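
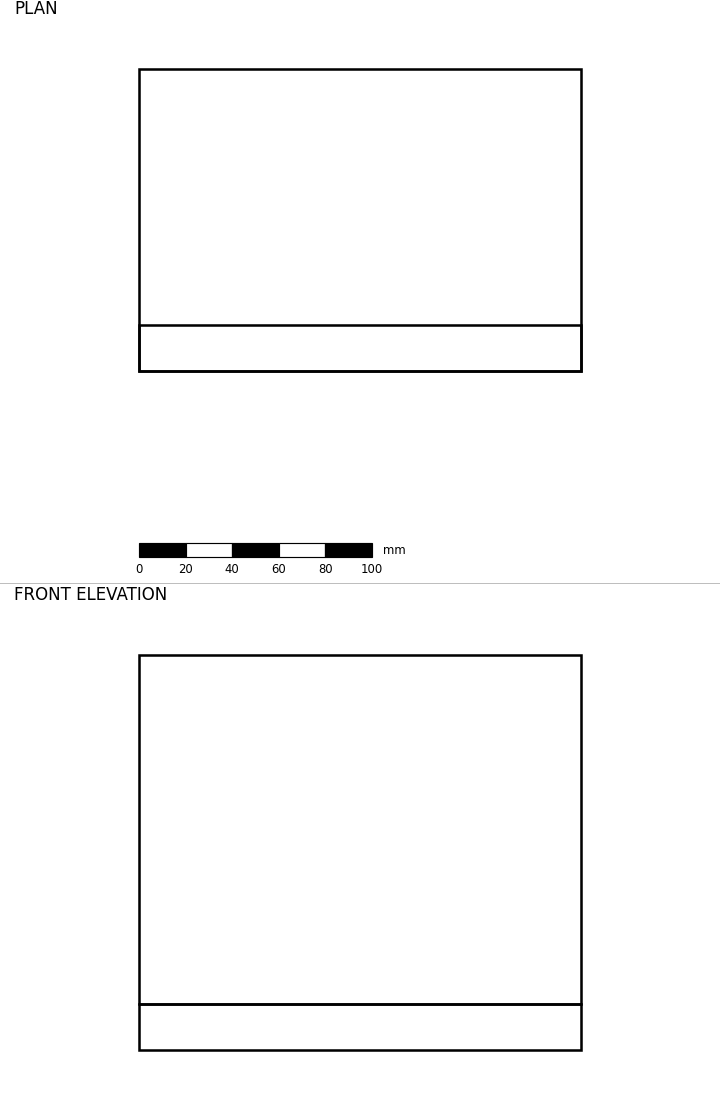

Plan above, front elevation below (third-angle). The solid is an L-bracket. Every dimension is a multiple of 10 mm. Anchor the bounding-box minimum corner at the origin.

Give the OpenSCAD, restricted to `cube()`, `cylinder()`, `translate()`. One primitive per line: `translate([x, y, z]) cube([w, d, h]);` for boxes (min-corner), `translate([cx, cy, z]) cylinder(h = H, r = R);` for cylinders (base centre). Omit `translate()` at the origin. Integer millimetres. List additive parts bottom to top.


cube([190, 130, 20]);
translate([0, 0, 20]) cube([190, 20, 150]);


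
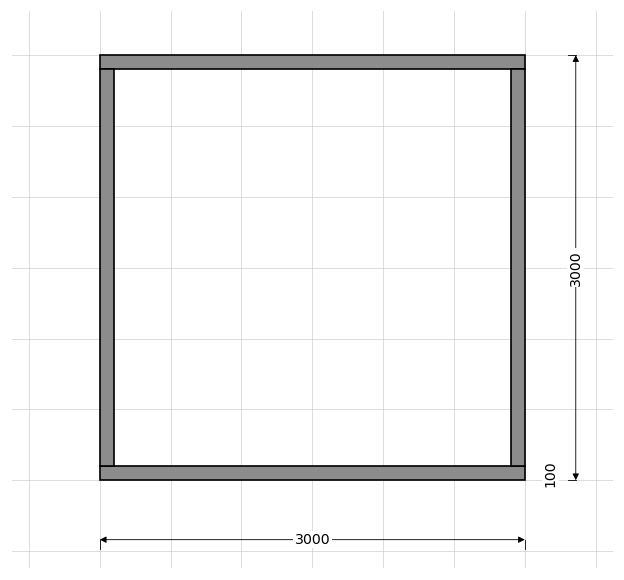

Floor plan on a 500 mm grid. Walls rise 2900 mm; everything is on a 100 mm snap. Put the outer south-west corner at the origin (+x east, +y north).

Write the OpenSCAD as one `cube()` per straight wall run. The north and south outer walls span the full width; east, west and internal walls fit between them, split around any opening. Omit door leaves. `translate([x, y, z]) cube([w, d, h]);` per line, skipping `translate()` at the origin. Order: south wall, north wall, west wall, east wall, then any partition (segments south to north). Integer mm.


cube([3000, 100, 2900]);
translate([0, 2900, 0]) cube([3000, 100, 2900]);
translate([0, 100, 0]) cube([100, 2800, 2900]);
translate([2900, 100, 0]) cube([100, 2800, 2900]);


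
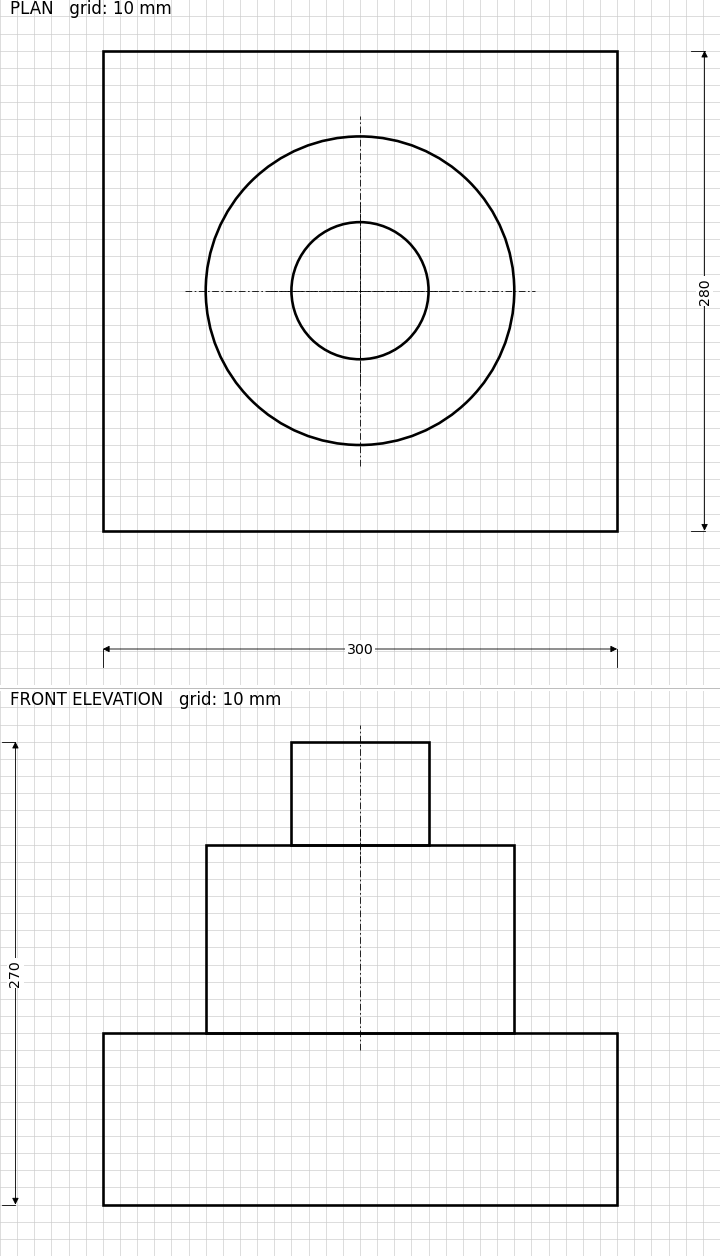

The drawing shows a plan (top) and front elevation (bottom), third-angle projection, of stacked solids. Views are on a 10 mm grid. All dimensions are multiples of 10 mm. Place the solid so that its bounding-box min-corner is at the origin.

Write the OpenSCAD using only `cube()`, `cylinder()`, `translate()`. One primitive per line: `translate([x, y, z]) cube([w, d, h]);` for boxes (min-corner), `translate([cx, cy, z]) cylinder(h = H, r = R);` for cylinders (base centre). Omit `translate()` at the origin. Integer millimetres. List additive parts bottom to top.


cube([300, 280, 100]);
translate([150, 140, 100]) cylinder(h = 110, r = 90);
translate([150, 140, 210]) cylinder(h = 60, r = 40);


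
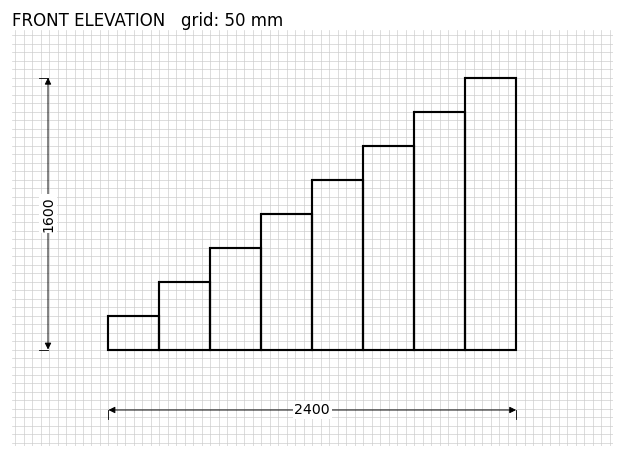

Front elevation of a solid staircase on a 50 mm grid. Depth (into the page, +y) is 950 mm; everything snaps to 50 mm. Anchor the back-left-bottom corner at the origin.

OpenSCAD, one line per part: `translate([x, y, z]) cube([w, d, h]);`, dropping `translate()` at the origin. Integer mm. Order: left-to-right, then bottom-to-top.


cube([300, 950, 200]);
translate([300, 0, 0]) cube([300, 950, 400]);
translate([600, 0, 0]) cube([300, 950, 600]);
translate([900, 0, 0]) cube([300, 950, 800]);
translate([1200, 0, 0]) cube([300, 950, 1000]);
translate([1500, 0, 0]) cube([300, 950, 1200]);
translate([1800, 0, 0]) cube([300, 950, 1400]);
translate([2100, 0, 0]) cube([300, 950, 1600]);


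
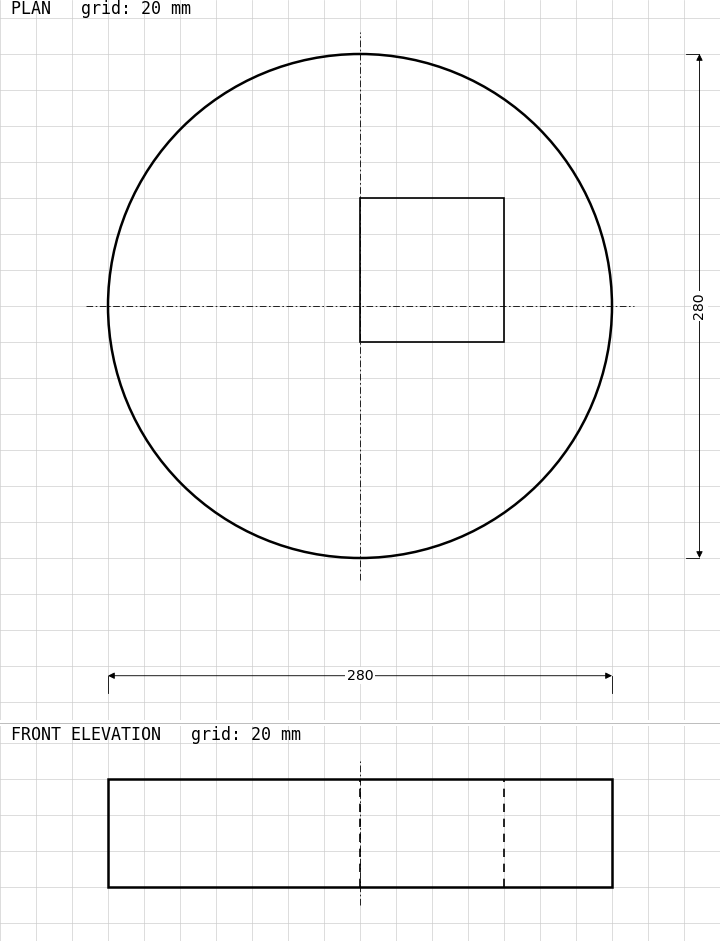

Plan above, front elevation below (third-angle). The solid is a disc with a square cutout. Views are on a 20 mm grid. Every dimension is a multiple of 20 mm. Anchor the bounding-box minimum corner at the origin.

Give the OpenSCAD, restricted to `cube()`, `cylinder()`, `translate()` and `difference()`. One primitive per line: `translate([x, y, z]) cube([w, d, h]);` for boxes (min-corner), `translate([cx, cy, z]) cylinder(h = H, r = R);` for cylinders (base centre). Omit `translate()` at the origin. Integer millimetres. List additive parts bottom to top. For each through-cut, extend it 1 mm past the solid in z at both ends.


difference() {
  translate([140, 140, 0]) cylinder(h = 60, r = 140);
  translate([140, 120, -1]) cube([80, 80, 62]);
}


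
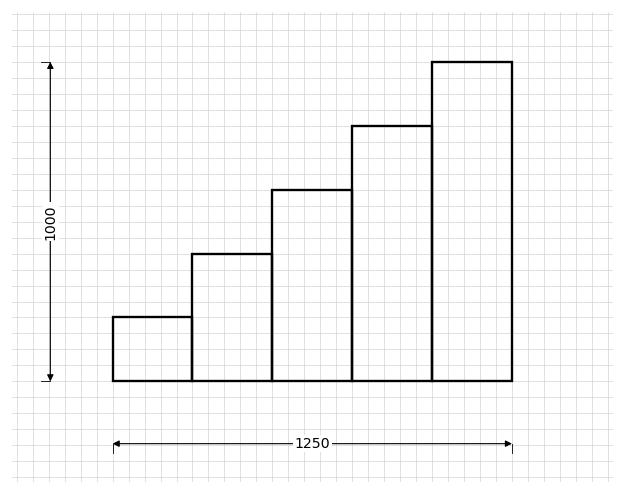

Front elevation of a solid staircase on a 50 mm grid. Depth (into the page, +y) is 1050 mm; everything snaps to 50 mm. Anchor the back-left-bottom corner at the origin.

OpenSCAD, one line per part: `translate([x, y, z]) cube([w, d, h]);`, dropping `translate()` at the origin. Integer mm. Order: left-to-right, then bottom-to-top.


cube([250, 1050, 200]);
translate([250, 0, 0]) cube([250, 1050, 400]);
translate([500, 0, 0]) cube([250, 1050, 600]);
translate([750, 0, 0]) cube([250, 1050, 800]);
translate([1000, 0, 0]) cube([250, 1050, 1000]);


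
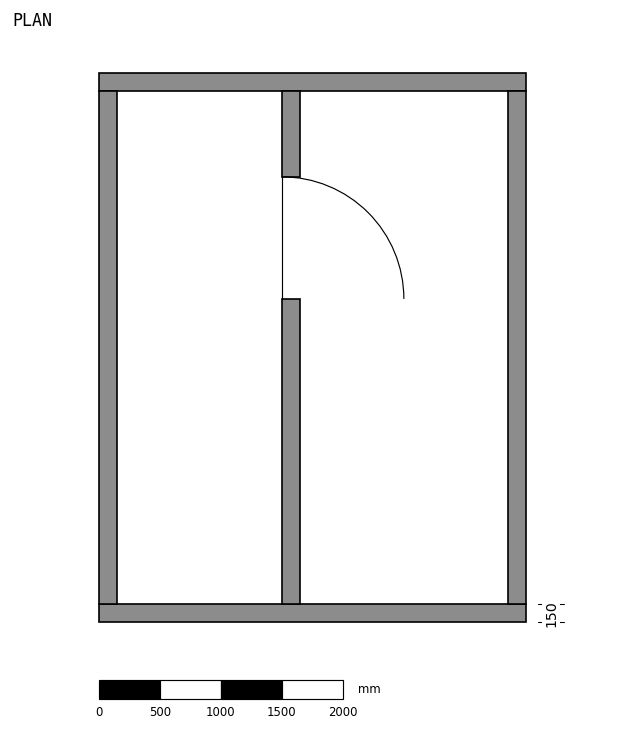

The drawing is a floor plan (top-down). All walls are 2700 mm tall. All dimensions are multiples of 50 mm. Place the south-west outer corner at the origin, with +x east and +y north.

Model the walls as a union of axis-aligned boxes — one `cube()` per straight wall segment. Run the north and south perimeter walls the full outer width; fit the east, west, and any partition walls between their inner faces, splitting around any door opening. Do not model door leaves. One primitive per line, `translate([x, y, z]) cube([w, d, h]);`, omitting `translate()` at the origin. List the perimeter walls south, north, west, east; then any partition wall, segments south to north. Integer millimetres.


cube([3500, 150, 2700]);
translate([0, 4350, 0]) cube([3500, 150, 2700]);
translate([0, 150, 0]) cube([150, 4200, 2700]);
translate([3350, 150, 0]) cube([150, 4200, 2700]);
translate([1500, 150, 0]) cube([150, 2500, 2700]);
translate([1500, 3650, 0]) cube([150, 700, 2700]);


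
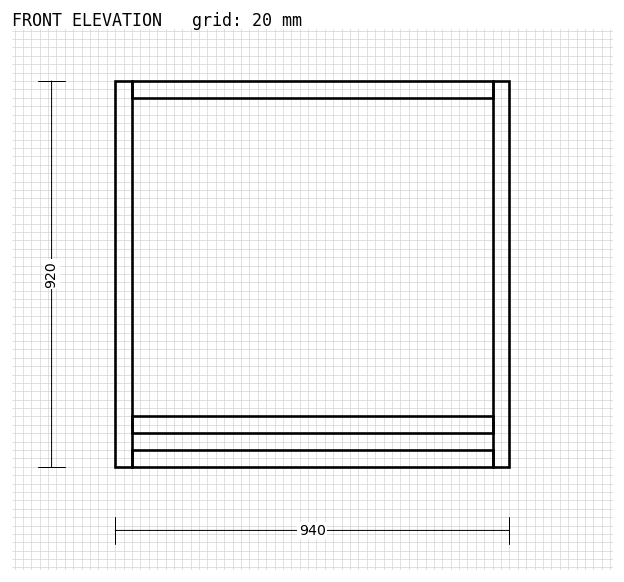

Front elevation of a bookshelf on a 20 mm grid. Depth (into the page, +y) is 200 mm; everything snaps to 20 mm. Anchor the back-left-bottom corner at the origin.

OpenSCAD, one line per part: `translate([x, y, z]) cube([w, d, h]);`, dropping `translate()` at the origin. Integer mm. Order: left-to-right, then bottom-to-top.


cube([40, 200, 920]);
translate([40, 0, 0]) cube([860, 200, 40]);
translate([40, 0, 80]) cube([860, 200, 40]);
translate([40, 0, 880]) cube([860, 200, 40]);
translate([900, 0, 0]) cube([40, 200, 920]);


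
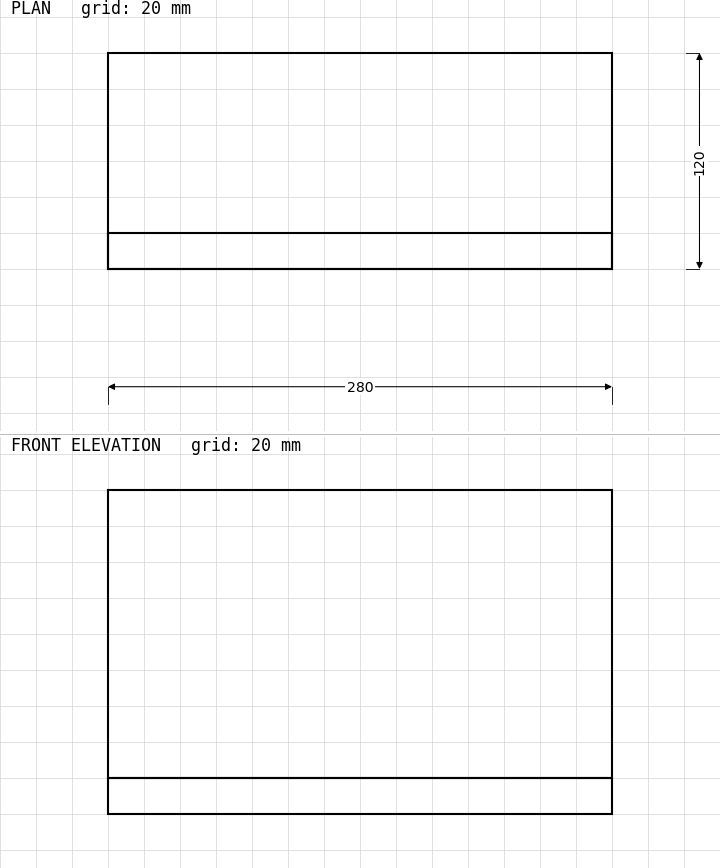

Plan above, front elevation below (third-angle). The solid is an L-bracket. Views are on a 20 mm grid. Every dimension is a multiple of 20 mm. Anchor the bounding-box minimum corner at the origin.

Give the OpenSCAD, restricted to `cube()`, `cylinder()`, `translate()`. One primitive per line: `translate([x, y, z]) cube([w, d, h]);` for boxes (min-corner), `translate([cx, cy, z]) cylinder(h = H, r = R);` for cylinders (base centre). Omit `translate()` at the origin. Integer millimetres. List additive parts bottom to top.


cube([280, 120, 20]);
translate([0, 0, 20]) cube([280, 20, 160]);


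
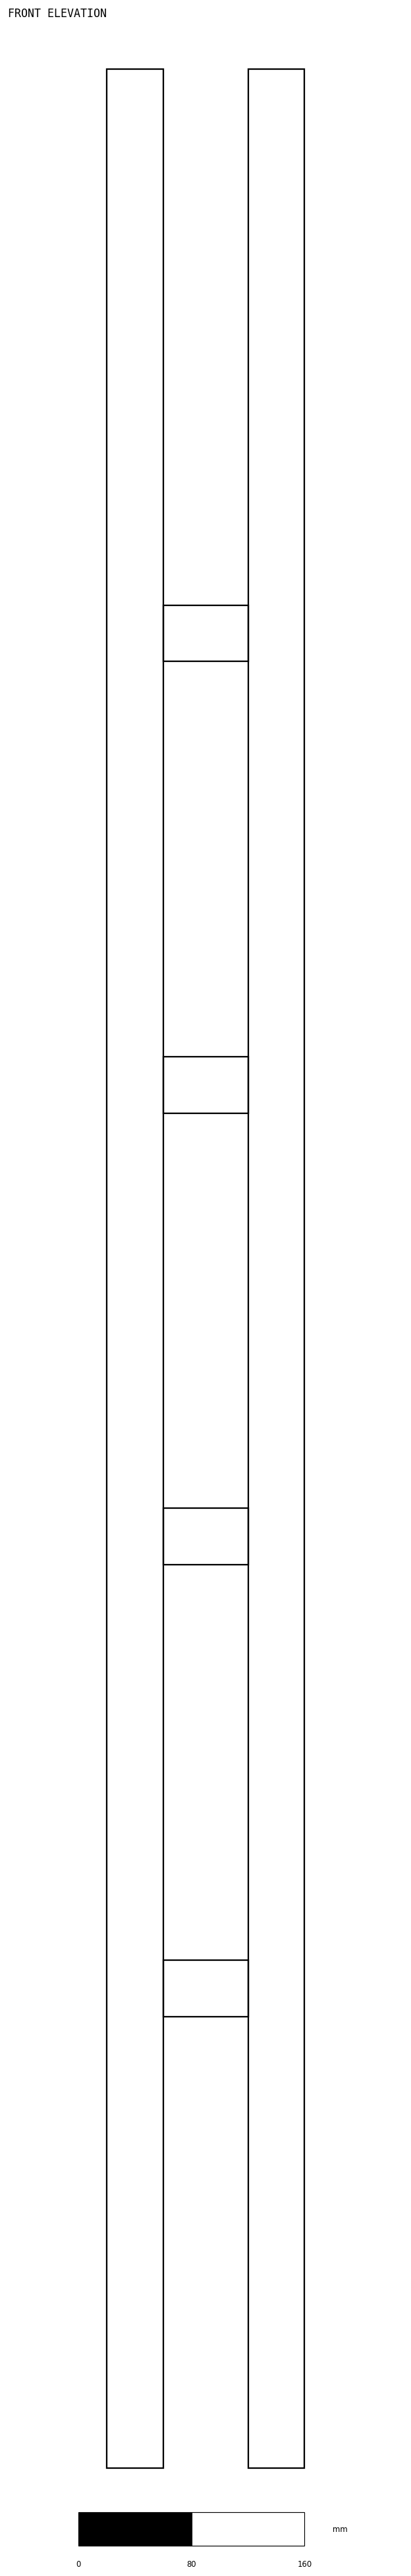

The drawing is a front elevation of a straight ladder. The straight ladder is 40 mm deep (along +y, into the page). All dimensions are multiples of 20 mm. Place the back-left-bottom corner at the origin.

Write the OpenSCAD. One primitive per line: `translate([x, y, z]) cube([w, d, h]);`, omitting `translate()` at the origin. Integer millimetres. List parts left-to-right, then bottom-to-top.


cube([40, 40, 1700]);
translate([40, 0, 320]) cube([60, 40, 40]);
translate([40, 0, 640]) cube([60, 40, 40]);
translate([40, 0, 960]) cube([60, 40, 40]);
translate([40, 0, 1280]) cube([60, 40, 40]);
translate([100, 0, 0]) cube([40, 40, 1700]);


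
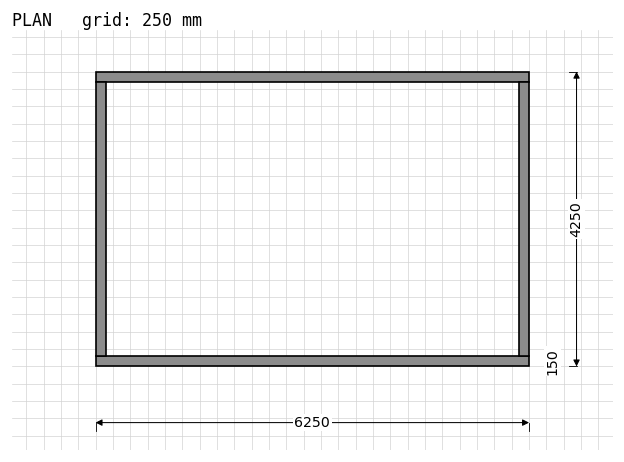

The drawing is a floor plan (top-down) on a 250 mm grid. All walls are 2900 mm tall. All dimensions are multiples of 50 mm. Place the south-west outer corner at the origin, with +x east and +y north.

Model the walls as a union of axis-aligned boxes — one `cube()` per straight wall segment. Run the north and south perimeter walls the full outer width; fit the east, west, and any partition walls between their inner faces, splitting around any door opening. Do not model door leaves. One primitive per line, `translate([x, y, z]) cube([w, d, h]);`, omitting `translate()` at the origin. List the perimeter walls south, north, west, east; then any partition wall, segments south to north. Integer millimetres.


cube([6250, 150, 2900]);
translate([0, 4100, 0]) cube([6250, 150, 2900]);
translate([0, 150, 0]) cube([150, 3950, 2900]);
translate([6100, 150, 0]) cube([150, 3950, 2900]);


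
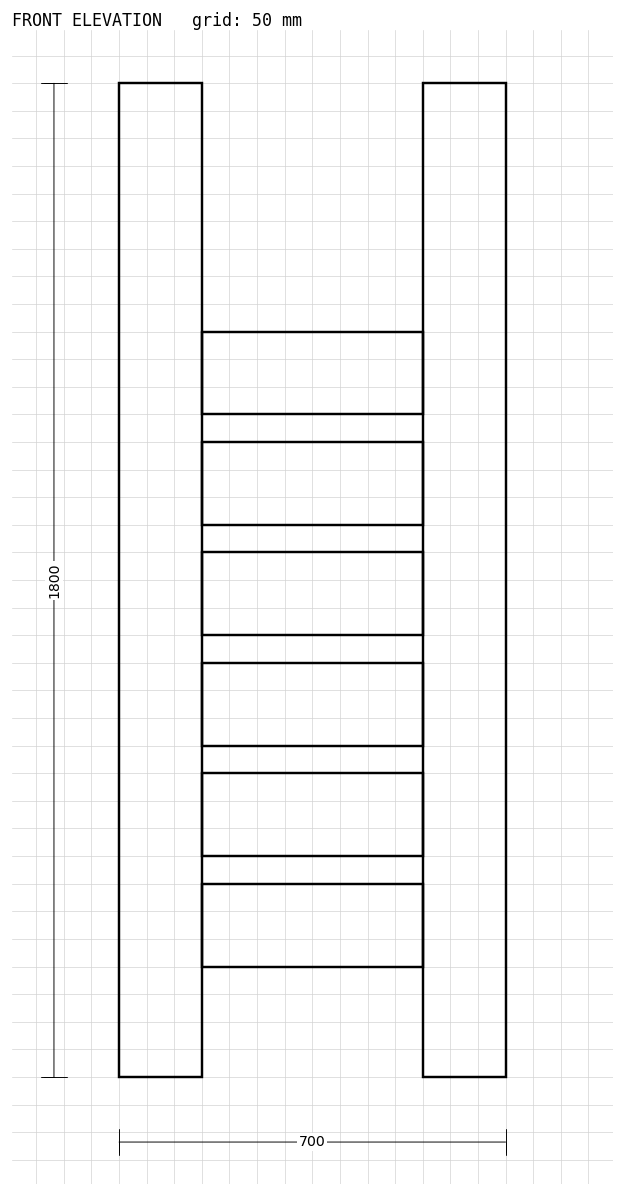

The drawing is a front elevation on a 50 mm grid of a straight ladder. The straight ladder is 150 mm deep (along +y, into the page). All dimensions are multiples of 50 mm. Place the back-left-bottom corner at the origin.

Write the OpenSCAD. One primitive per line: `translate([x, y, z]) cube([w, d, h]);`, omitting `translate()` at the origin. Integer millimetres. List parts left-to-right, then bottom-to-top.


cube([150, 150, 1800]);
translate([150, 0, 200]) cube([400, 150, 150]);
translate([150, 0, 400]) cube([400, 150, 150]);
translate([150, 0, 600]) cube([400, 150, 150]);
translate([150, 0, 800]) cube([400, 150, 150]);
translate([150, 0, 1000]) cube([400, 150, 150]);
translate([150, 0, 1200]) cube([400, 150, 150]);
translate([550, 0, 0]) cube([150, 150, 1800]);


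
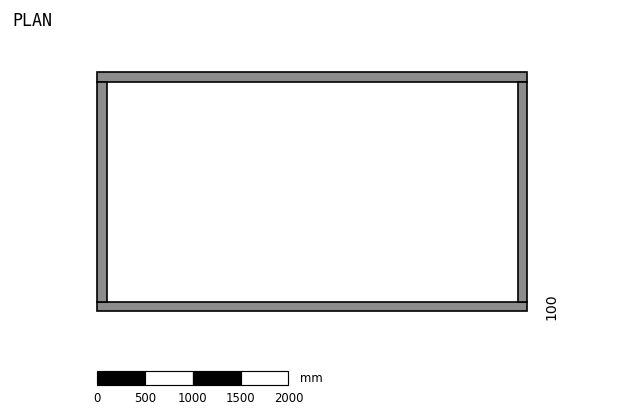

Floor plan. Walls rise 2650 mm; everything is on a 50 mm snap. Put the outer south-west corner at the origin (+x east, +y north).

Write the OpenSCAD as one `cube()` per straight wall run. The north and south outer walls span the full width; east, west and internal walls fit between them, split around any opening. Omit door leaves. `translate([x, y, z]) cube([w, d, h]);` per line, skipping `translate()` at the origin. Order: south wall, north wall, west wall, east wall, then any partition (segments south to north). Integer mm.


cube([4500, 100, 2650]);
translate([0, 2400, 0]) cube([4500, 100, 2650]);
translate([0, 100, 0]) cube([100, 2300, 2650]);
translate([4400, 100, 0]) cube([100, 2300, 2650]);


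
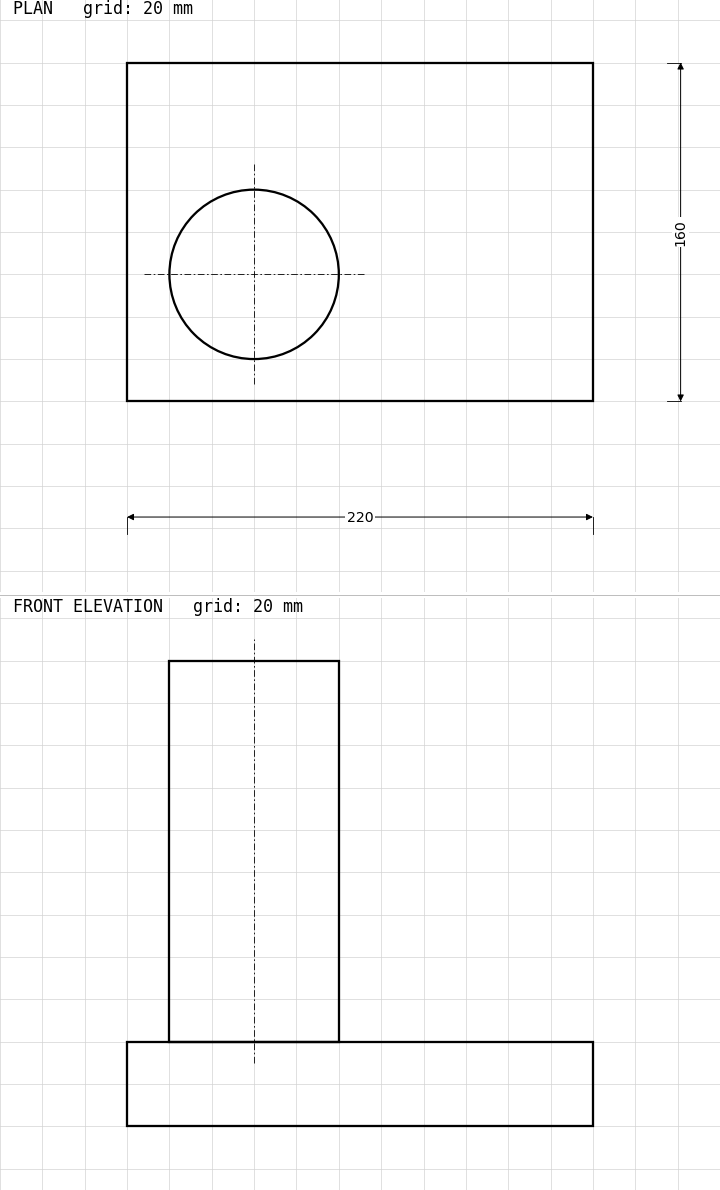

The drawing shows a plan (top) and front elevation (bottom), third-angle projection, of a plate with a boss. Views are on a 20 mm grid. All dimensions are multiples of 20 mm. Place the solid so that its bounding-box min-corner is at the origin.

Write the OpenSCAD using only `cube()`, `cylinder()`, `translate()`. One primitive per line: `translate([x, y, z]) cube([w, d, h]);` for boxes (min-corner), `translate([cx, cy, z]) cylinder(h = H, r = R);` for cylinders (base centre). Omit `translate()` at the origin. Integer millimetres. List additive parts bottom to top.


cube([220, 160, 40]);
translate([60, 60, 40]) cylinder(h = 180, r = 40);


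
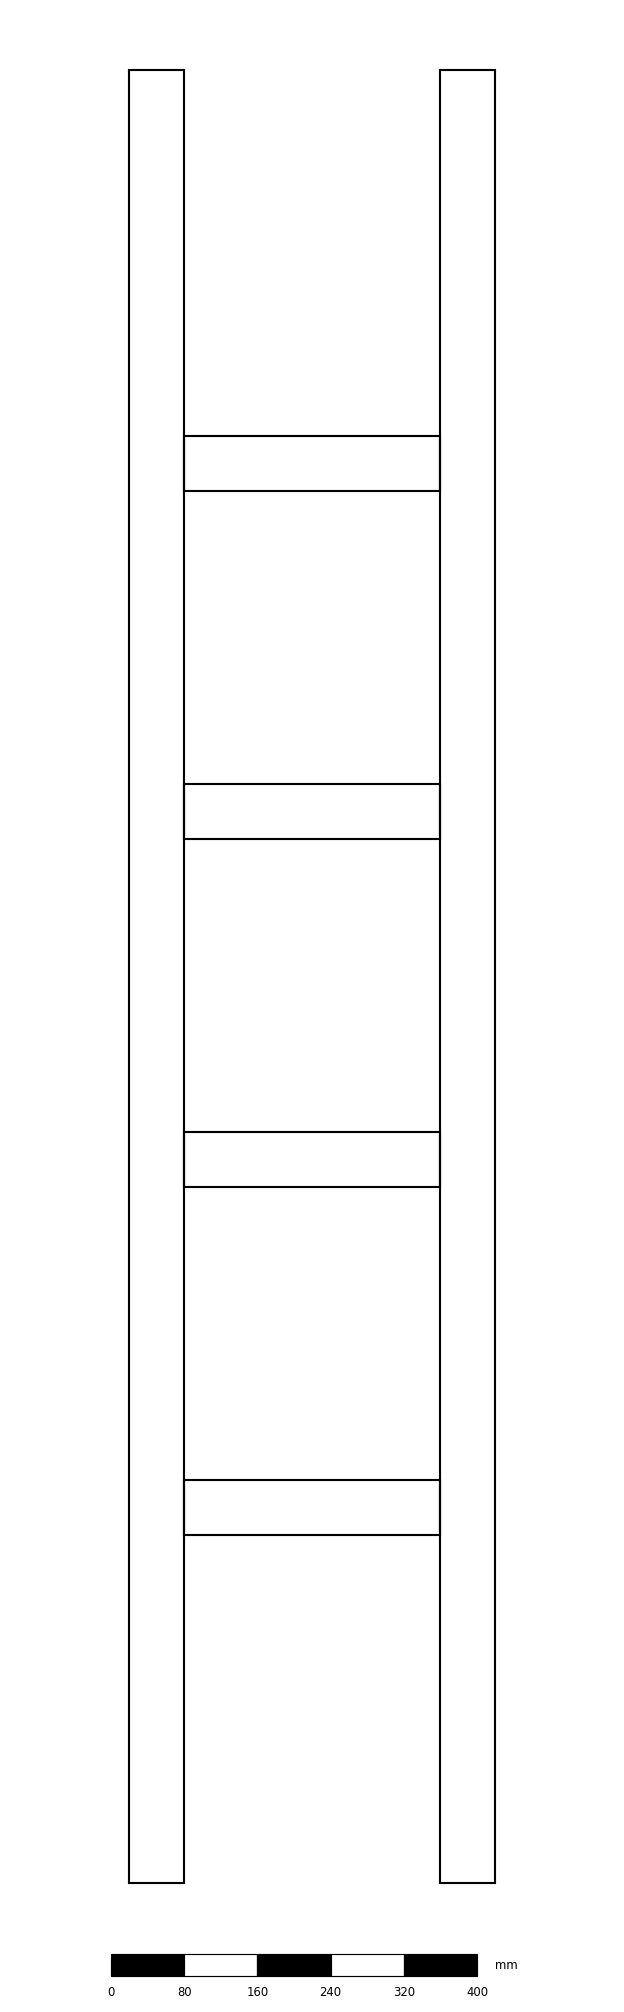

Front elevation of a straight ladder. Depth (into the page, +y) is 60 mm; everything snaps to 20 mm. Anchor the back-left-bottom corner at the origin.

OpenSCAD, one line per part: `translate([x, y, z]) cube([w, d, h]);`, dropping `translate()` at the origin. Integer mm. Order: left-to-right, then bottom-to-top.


cube([60, 60, 1980]);
translate([60, 0, 380]) cube([280, 60, 60]);
translate([60, 0, 760]) cube([280, 60, 60]);
translate([60, 0, 1140]) cube([280, 60, 60]);
translate([60, 0, 1520]) cube([280, 60, 60]);
translate([340, 0, 0]) cube([60, 60, 1980]);


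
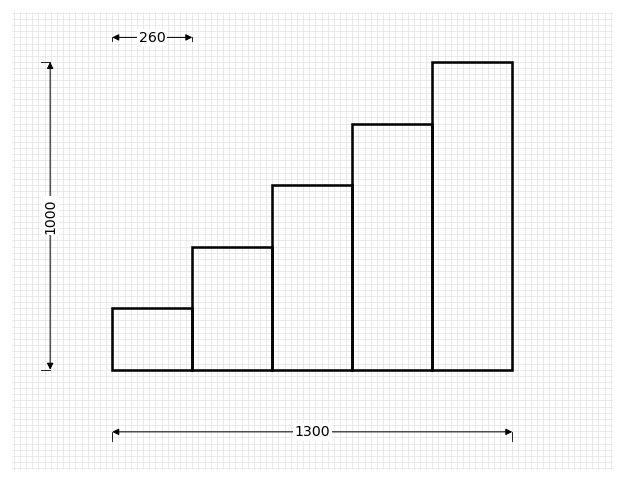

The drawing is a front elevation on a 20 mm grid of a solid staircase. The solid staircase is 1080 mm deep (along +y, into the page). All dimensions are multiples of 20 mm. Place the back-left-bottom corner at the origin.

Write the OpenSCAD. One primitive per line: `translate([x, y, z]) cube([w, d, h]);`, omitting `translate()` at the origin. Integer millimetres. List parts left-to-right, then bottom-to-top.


cube([260, 1080, 200]);
translate([260, 0, 0]) cube([260, 1080, 400]);
translate([520, 0, 0]) cube([260, 1080, 600]);
translate([780, 0, 0]) cube([260, 1080, 800]);
translate([1040, 0, 0]) cube([260, 1080, 1000]);


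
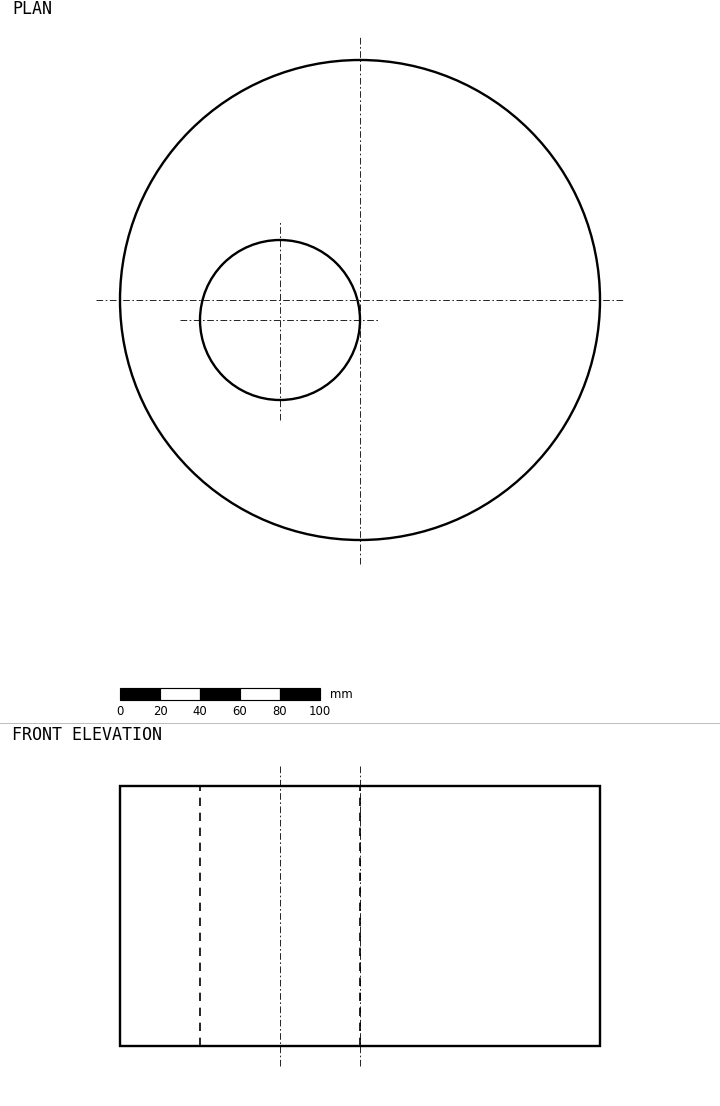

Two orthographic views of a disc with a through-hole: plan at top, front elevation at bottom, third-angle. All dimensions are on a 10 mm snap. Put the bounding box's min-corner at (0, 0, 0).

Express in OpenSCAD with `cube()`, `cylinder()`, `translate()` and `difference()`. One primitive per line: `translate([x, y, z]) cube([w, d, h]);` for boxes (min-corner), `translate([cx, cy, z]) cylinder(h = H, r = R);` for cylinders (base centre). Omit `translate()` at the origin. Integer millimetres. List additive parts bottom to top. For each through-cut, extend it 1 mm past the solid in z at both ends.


difference() {
  translate([120, 120, 0]) cylinder(h = 130, r = 120);
  translate([80, 110, -1]) cylinder(h = 132, r = 40);
}


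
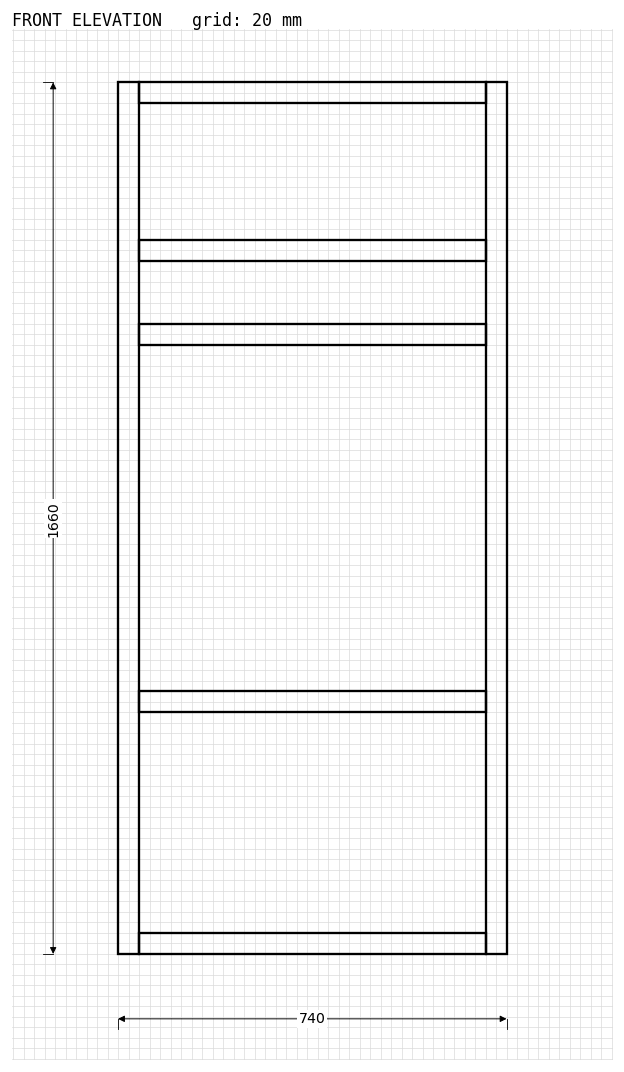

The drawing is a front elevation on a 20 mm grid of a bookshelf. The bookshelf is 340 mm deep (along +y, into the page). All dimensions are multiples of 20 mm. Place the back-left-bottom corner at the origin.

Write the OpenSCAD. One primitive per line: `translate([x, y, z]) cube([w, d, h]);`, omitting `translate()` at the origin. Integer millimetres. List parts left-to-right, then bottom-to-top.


cube([40, 340, 1660]);
translate([40, 0, 0]) cube([660, 340, 40]);
translate([40, 0, 460]) cube([660, 340, 40]);
translate([40, 0, 1160]) cube([660, 340, 40]);
translate([40, 0, 1320]) cube([660, 340, 40]);
translate([40, 0, 1620]) cube([660, 340, 40]);
translate([700, 0, 0]) cube([40, 340, 1660]);


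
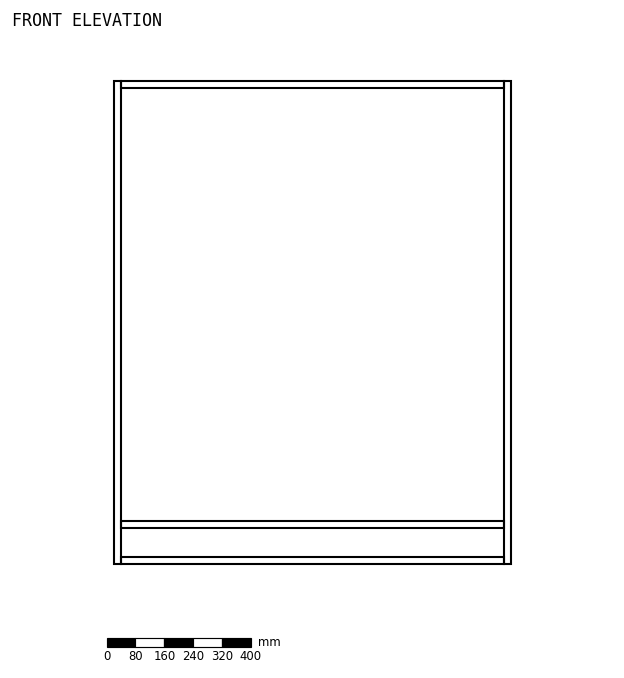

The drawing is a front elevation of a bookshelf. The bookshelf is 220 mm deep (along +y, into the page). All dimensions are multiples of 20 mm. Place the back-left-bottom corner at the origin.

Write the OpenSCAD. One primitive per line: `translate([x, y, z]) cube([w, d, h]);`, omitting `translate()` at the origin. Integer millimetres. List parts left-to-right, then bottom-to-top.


cube([20, 220, 1340]);
translate([20, 0, 0]) cube([1060, 220, 20]);
translate([20, 0, 100]) cube([1060, 220, 20]);
translate([20, 0, 1320]) cube([1060, 220, 20]);
translate([1080, 0, 0]) cube([20, 220, 1340]);


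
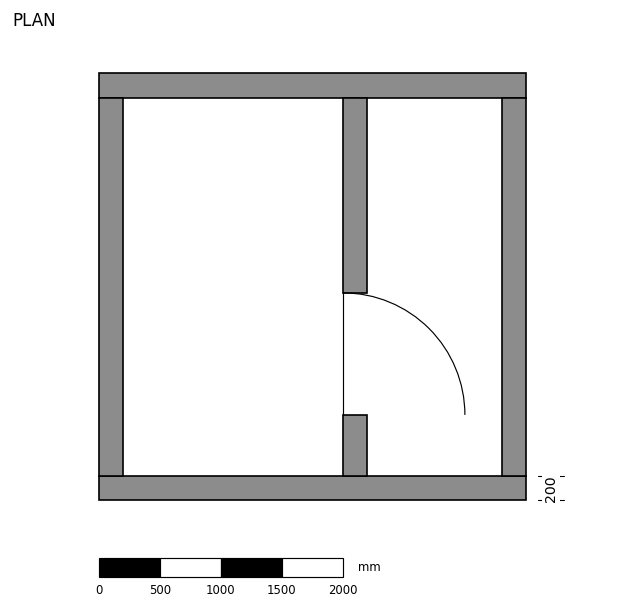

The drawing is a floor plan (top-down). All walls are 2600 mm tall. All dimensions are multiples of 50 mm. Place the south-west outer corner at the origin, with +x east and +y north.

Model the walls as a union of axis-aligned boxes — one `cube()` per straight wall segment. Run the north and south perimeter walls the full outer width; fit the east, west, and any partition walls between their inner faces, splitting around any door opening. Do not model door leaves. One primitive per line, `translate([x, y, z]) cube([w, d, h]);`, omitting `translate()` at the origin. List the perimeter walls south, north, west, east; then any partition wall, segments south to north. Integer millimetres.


cube([3500, 200, 2600]);
translate([0, 3300, 0]) cube([3500, 200, 2600]);
translate([0, 200, 0]) cube([200, 3100, 2600]);
translate([3300, 200, 0]) cube([200, 3100, 2600]);
translate([2000, 200, 0]) cube([200, 500, 2600]);
translate([2000, 1700, 0]) cube([200, 1600, 2600]);


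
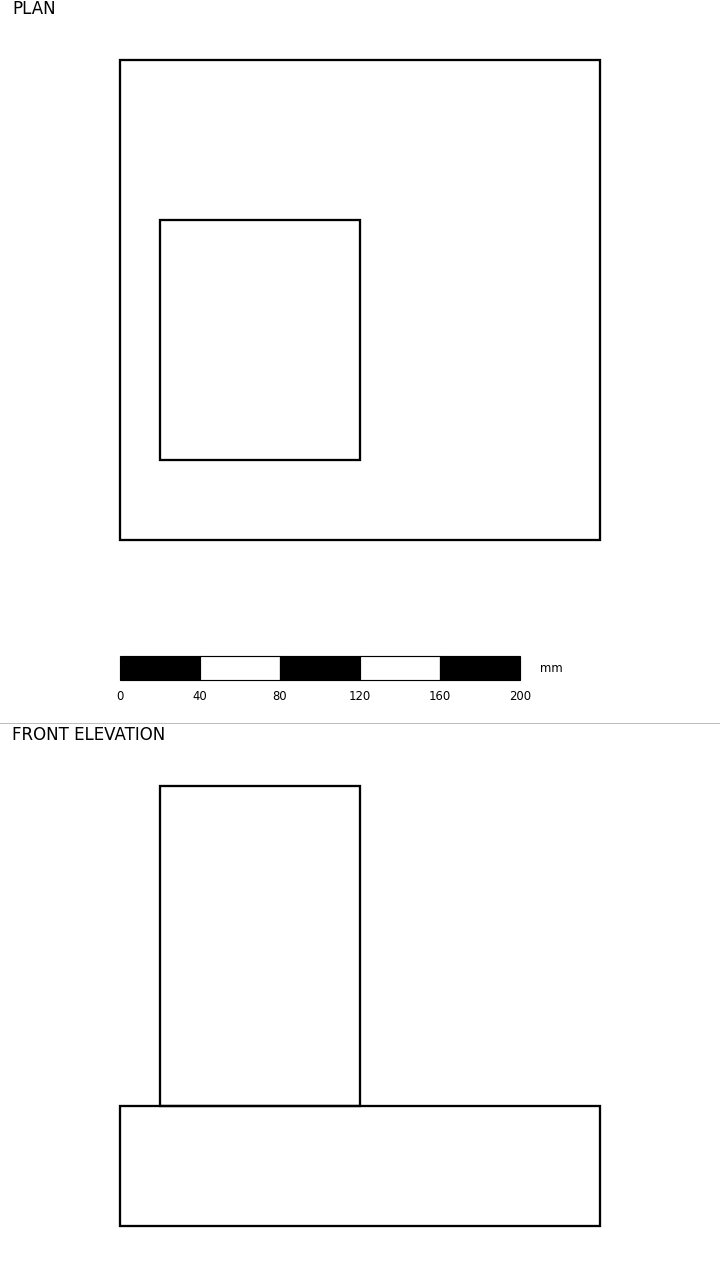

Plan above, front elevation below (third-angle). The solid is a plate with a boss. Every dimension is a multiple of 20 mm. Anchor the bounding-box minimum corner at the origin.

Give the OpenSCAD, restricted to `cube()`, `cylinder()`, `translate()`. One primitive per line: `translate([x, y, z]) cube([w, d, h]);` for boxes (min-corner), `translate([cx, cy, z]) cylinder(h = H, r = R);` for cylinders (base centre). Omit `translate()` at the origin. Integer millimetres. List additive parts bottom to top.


cube([240, 240, 60]);
translate([20, 40, 60]) cube([100, 120, 160]);


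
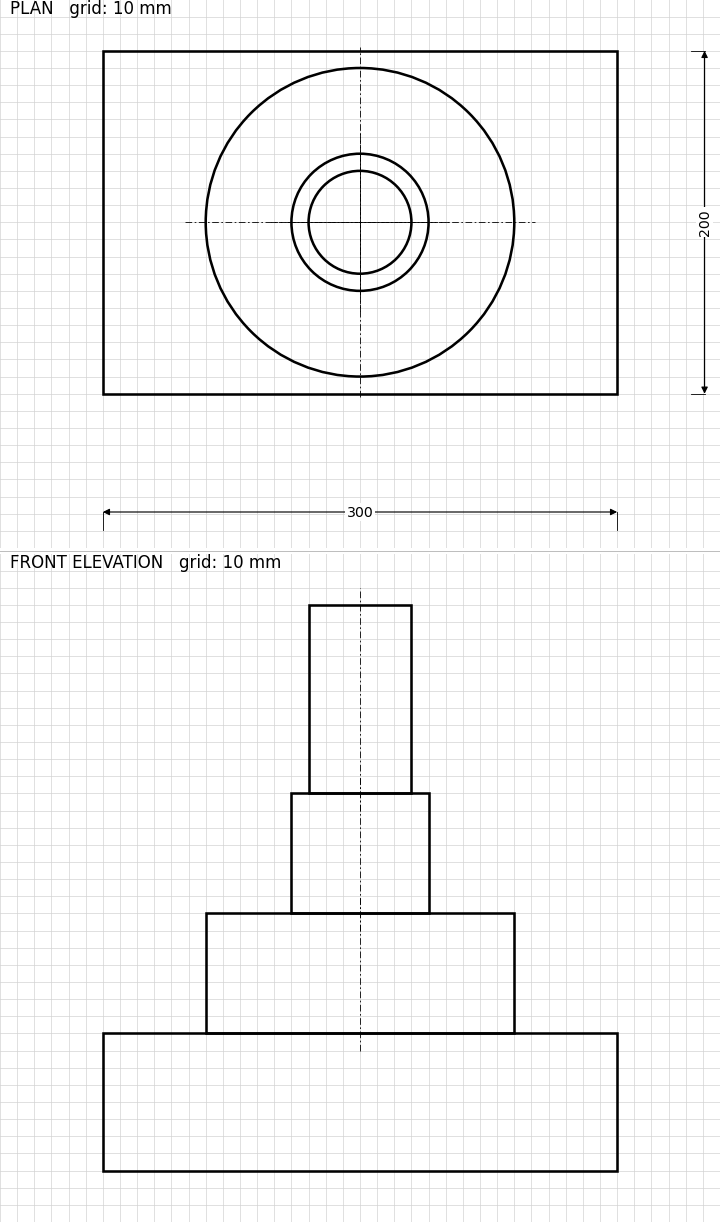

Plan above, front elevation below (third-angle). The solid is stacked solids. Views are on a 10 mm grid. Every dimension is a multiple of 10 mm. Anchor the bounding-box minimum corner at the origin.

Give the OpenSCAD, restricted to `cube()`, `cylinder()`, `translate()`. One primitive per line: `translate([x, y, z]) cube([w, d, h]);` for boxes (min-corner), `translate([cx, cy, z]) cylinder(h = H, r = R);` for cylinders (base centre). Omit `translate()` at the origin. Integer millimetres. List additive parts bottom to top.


cube([300, 200, 80]);
translate([150, 100, 80]) cylinder(h = 70, r = 90);
translate([150, 100, 150]) cylinder(h = 70, r = 40);
translate([150, 100, 220]) cylinder(h = 110, r = 30);


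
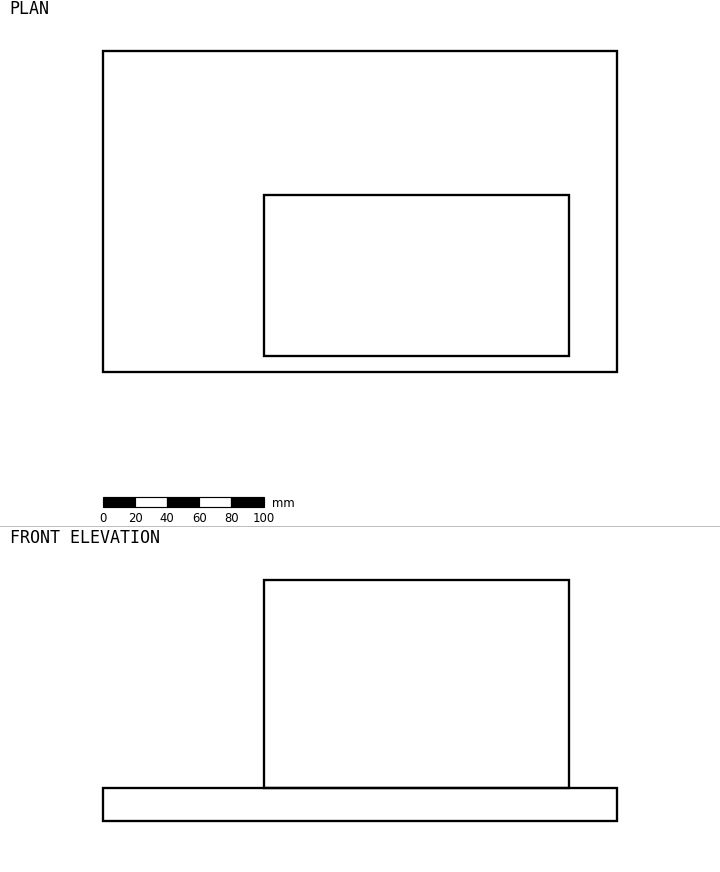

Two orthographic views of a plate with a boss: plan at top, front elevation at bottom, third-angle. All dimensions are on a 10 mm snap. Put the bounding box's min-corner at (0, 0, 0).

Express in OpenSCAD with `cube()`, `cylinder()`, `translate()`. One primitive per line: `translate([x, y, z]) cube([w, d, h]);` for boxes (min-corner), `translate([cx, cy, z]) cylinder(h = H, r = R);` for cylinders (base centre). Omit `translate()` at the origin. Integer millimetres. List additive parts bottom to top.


cube([320, 200, 20]);
translate([100, 10, 20]) cube([190, 100, 130]);


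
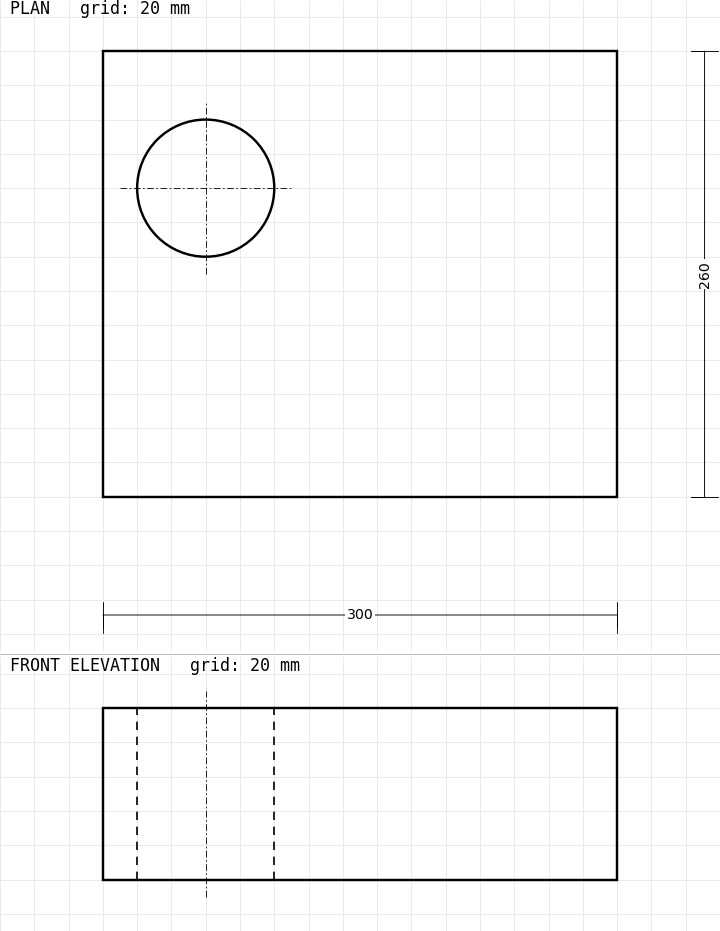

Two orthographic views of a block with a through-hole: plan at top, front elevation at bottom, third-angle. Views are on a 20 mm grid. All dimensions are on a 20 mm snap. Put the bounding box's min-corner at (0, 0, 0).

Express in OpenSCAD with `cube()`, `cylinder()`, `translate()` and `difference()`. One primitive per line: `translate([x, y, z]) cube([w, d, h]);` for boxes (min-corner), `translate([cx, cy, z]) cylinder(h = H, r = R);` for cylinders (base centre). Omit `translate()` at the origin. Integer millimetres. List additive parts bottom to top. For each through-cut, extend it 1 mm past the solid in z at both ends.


difference() {
  cube([300, 260, 100]);
  translate([60, 180, -1]) cylinder(h = 102, r = 40);
}


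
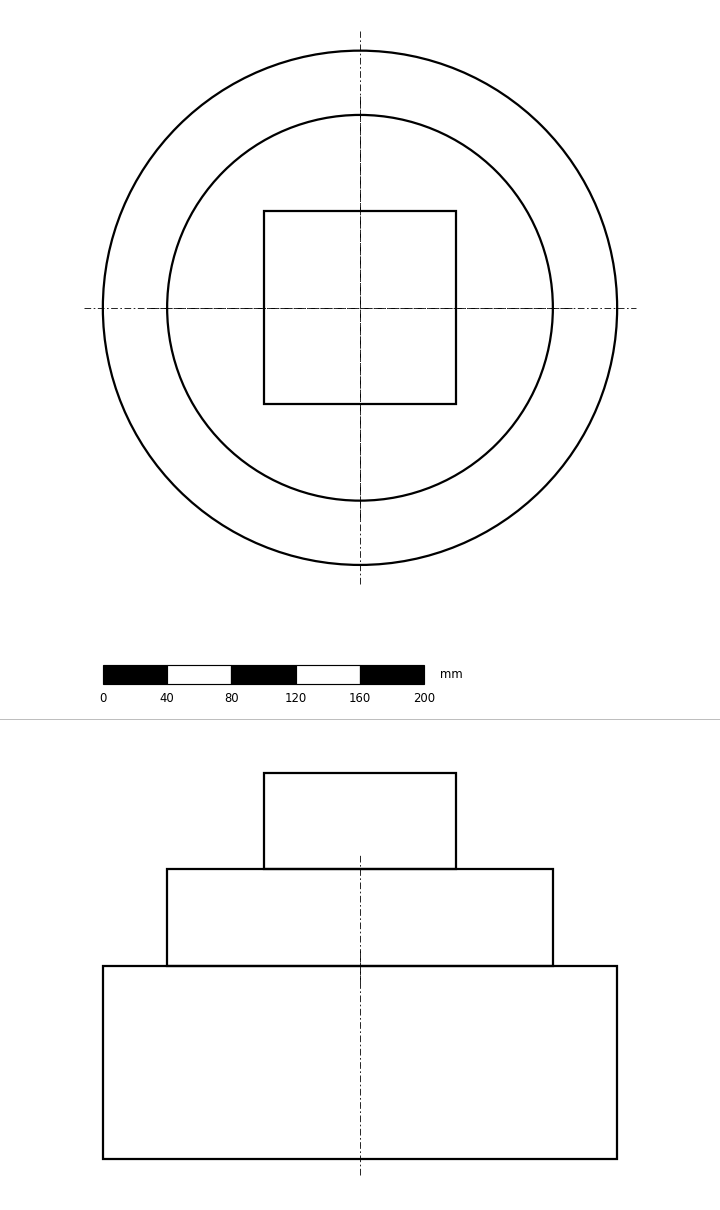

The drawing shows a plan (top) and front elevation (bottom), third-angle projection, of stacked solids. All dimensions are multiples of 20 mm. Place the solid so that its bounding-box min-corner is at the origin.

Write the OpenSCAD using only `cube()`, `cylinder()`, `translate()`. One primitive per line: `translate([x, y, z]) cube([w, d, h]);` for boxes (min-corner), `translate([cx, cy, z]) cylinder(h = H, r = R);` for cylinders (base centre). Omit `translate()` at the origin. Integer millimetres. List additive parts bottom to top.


translate([160, 160, 0]) cylinder(h = 120, r = 160);
translate([160, 160, 120]) cylinder(h = 60, r = 120);
translate([100, 100, 180]) cube([120, 120, 60]);


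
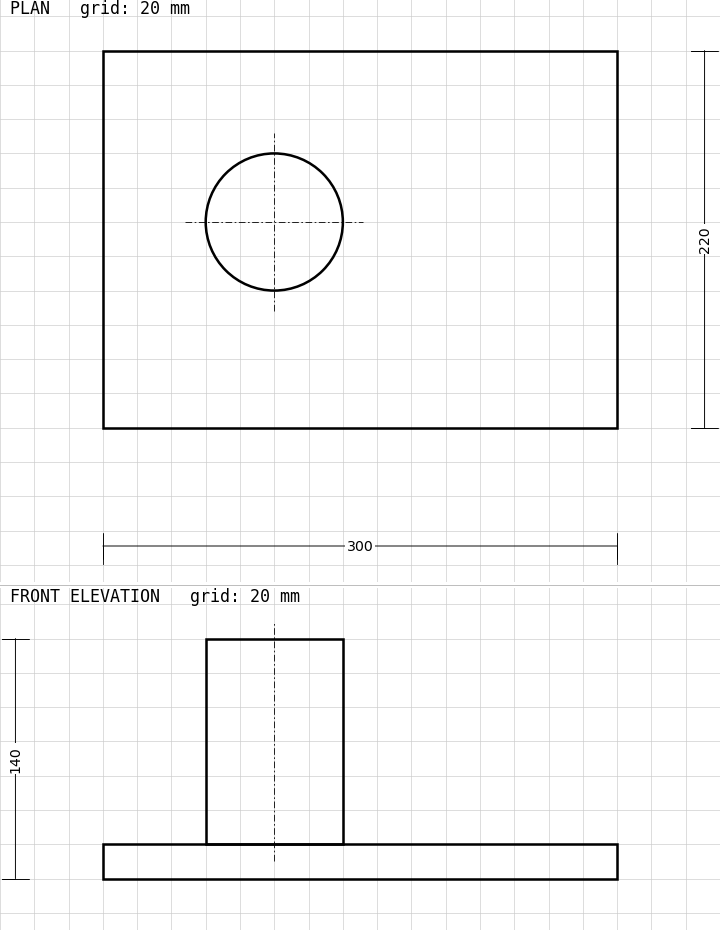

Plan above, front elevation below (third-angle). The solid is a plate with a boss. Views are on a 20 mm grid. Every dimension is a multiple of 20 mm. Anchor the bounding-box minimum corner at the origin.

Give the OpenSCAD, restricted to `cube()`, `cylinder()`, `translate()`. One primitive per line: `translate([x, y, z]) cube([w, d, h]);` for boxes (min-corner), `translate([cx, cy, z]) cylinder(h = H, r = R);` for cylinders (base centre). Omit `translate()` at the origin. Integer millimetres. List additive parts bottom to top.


cube([300, 220, 20]);
translate([100, 120, 20]) cylinder(h = 120, r = 40);


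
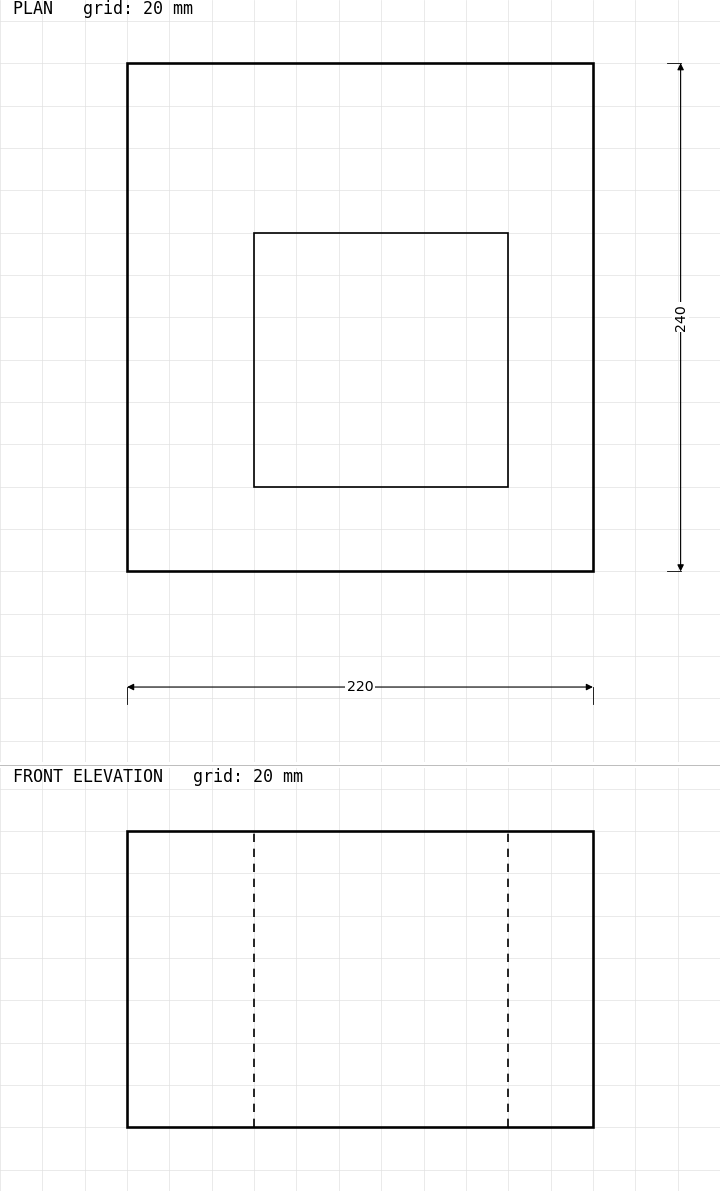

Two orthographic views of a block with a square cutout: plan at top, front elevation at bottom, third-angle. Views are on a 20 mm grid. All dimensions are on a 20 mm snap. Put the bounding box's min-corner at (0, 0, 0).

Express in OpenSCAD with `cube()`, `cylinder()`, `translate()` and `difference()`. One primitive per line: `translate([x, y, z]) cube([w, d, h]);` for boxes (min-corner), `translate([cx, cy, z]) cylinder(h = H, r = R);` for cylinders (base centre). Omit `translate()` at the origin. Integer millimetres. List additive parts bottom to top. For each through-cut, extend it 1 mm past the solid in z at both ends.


difference() {
  cube([220, 240, 140]);
  translate([60, 40, -1]) cube([120, 120, 142]);
}


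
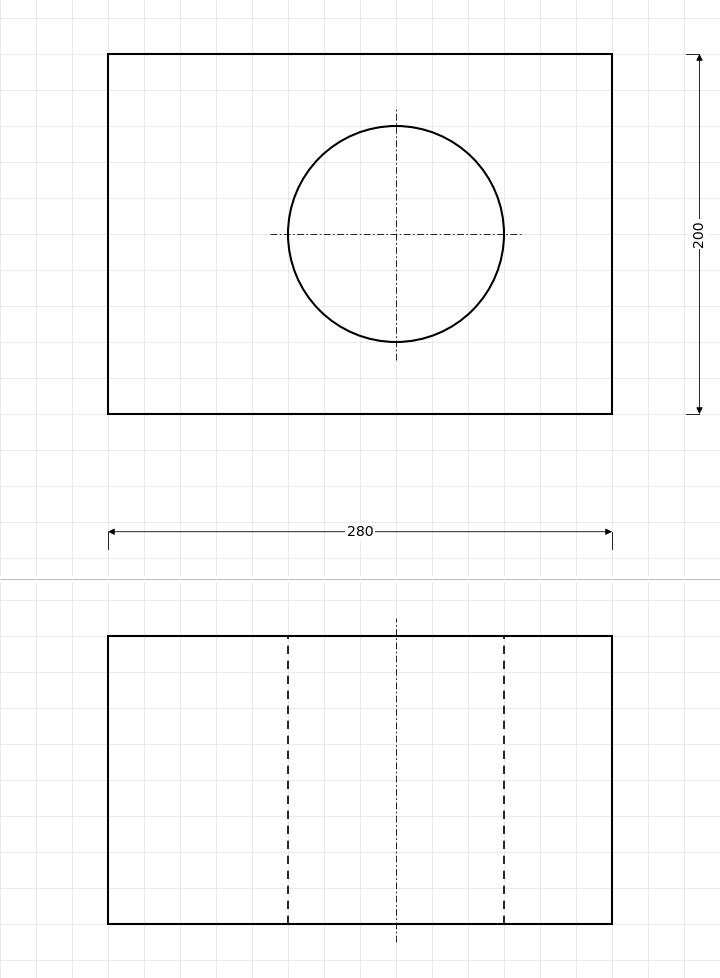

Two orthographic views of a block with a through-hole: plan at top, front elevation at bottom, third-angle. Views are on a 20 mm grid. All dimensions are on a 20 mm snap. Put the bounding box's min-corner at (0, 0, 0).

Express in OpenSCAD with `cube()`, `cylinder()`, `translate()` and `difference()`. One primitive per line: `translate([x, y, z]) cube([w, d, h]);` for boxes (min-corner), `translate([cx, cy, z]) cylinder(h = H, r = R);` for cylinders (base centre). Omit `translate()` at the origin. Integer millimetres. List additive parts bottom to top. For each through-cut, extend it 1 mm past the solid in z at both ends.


difference() {
  cube([280, 200, 160]);
  translate([160, 100, -1]) cylinder(h = 162, r = 60);
}


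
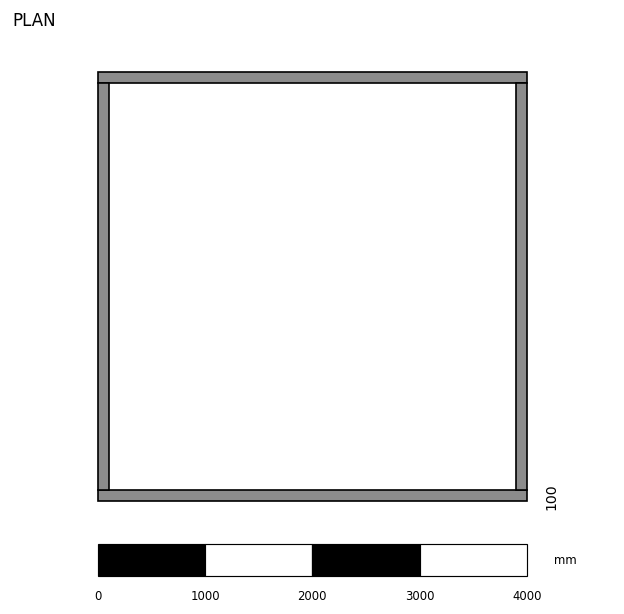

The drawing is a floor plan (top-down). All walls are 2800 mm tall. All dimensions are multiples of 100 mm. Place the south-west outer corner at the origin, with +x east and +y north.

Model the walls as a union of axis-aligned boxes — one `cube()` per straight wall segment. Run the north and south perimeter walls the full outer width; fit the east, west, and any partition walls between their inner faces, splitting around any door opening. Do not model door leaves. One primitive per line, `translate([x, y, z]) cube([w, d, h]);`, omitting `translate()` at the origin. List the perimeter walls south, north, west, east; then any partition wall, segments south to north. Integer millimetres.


cube([4000, 100, 2800]);
translate([0, 3900, 0]) cube([4000, 100, 2800]);
translate([0, 100, 0]) cube([100, 3800, 2800]);
translate([3900, 100, 0]) cube([100, 3800, 2800]);


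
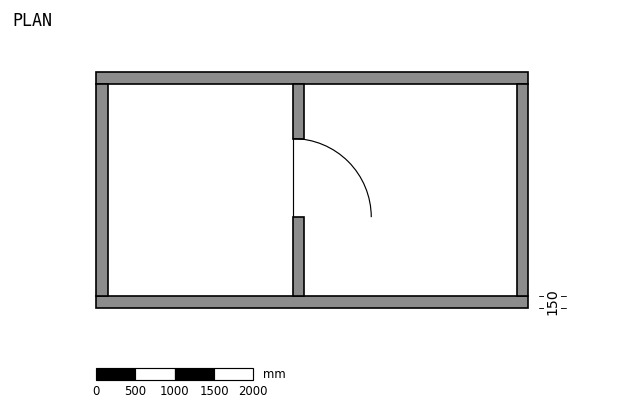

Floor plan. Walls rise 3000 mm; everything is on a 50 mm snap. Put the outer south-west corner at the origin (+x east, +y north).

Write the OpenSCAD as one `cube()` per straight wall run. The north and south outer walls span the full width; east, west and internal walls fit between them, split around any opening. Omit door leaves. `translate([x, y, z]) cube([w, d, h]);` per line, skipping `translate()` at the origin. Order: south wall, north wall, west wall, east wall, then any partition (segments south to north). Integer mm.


cube([5500, 150, 3000]);
translate([0, 2850, 0]) cube([5500, 150, 3000]);
translate([0, 150, 0]) cube([150, 2700, 3000]);
translate([5350, 150, 0]) cube([150, 2700, 3000]);
translate([2500, 150, 0]) cube([150, 1000, 3000]);
translate([2500, 2150, 0]) cube([150, 700, 3000]);


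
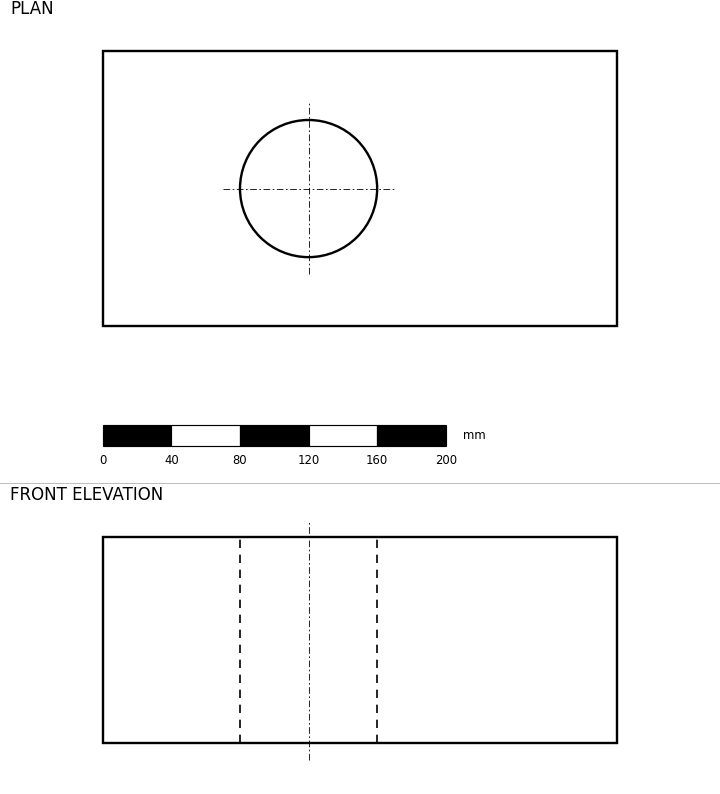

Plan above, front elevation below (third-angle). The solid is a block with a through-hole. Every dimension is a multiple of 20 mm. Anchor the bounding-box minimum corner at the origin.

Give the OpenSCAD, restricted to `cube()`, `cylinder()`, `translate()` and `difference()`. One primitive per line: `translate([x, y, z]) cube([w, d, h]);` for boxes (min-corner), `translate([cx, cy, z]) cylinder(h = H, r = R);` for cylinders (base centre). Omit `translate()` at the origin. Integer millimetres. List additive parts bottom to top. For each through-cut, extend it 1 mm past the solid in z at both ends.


difference() {
  cube([300, 160, 120]);
  translate([120, 80, -1]) cylinder(h = 122, r = 40);
}


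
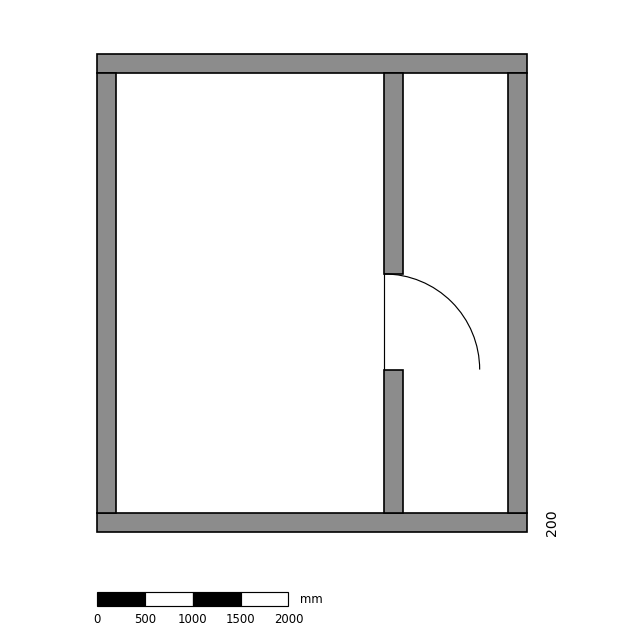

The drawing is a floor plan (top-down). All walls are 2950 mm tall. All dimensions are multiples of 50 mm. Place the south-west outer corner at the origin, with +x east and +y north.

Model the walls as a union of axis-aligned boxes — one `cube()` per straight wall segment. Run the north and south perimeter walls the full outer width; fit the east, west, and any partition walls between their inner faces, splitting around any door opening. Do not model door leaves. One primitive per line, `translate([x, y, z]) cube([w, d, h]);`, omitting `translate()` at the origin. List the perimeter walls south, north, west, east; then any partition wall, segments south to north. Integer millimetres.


cube([4500, 200, 2950]);
translate([0, 4800, 0]) cube([4500, 200, 2950]);
translate([0, 200, 0]) cube([200, 4600, 2950]);
translate([4300, 200, 0]) cube([200, 4600, 2950]);
translate([3000, 200, 0]) cube([200, 1500, 2950]);
translate([3000, 2700, 0]) cube([200, 2100, 2950]);


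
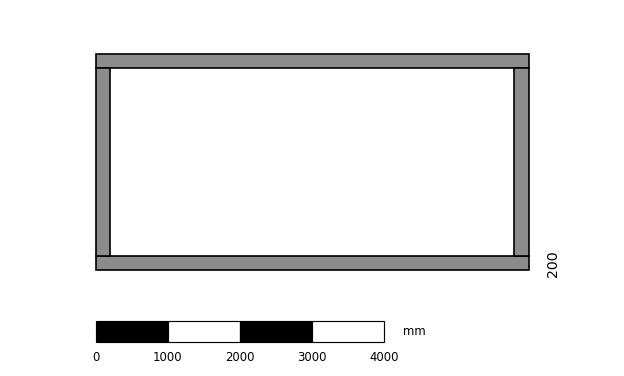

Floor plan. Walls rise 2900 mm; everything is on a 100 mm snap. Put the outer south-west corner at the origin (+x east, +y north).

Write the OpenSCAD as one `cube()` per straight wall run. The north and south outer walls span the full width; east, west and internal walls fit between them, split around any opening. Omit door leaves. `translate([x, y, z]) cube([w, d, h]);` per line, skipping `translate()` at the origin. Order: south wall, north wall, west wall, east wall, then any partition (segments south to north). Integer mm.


cube([6000, 200, 2900]);
translate([0, 2800, 0]) cube([6000, 200, 2900]);
translate([0, 200, 0]) cube([200, 2600, 2900]);
translate([5800, 200, 0]) cube([200, 2600, 2900]);


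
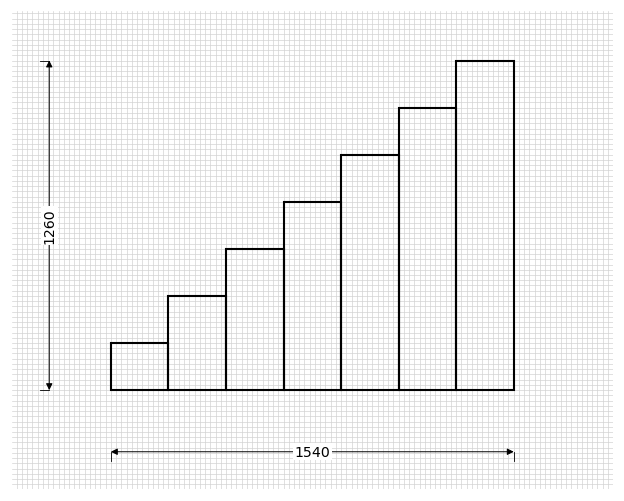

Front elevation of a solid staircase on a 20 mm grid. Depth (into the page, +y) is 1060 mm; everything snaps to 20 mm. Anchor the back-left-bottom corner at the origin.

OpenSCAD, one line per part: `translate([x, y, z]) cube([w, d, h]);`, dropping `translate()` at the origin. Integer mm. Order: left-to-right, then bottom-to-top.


cube([220, 1060, 180]);
translate([220, 0, 0]) cube([220, 1060, 360]);
translate([440, 0, 0]) cube([220, 1060, 540]);
translate([660, 0, 0]) cube([220, 1060, 720]);
translate([880, 0, 0]) cube([220, 1060, 900]);
translate([1100, 0, 0]) cube([220, 1060, 1080]);
translate([1320, 0, 0]) cube([220, 1060, 1260]);


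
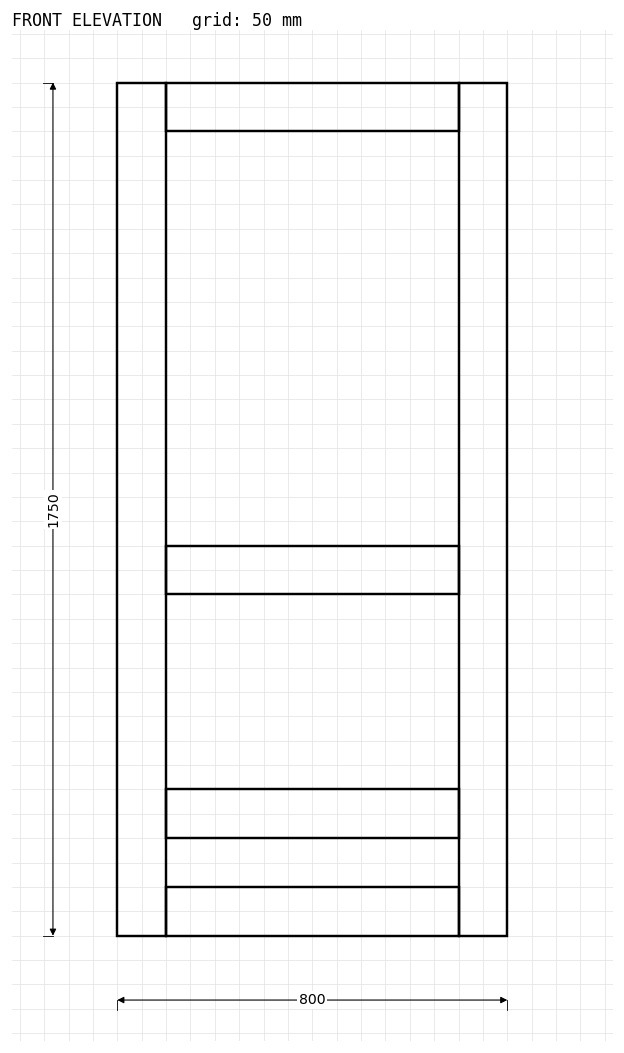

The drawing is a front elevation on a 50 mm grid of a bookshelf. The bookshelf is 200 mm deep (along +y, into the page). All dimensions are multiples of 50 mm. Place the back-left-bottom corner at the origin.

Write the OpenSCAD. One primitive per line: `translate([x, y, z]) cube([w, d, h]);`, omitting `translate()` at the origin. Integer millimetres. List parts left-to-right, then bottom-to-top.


cube([100, 200, 1750]);
translate([100, 0, 0]) cube([600, 200, 100]);
translate([100, 0, 200]) cube([600, 200, 100]);
translate([100, 0, 700]) cube([600, 200, 100]);
translate([100, 0, 1650]) cube([600, 200, 100]);
translate([700, 0, 0]) cube([100, 200, 1750]);


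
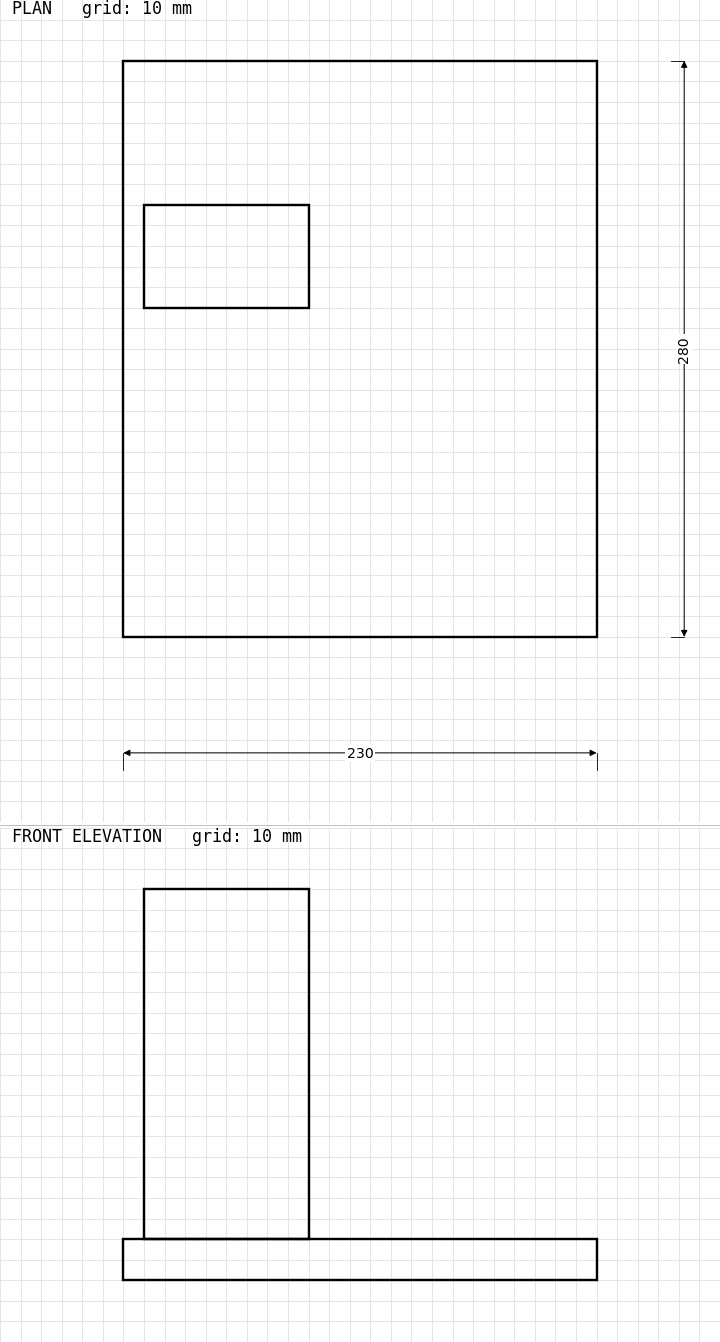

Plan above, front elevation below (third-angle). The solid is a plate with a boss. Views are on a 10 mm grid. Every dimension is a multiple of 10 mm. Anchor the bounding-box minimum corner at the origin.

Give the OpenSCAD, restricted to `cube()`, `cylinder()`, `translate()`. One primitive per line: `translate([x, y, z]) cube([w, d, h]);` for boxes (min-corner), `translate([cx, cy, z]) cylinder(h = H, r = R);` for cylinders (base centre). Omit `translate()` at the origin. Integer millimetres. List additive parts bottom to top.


cube([230, 280, 20]);
translate([10, 160, 20]) cube([80, 50, 170]);
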